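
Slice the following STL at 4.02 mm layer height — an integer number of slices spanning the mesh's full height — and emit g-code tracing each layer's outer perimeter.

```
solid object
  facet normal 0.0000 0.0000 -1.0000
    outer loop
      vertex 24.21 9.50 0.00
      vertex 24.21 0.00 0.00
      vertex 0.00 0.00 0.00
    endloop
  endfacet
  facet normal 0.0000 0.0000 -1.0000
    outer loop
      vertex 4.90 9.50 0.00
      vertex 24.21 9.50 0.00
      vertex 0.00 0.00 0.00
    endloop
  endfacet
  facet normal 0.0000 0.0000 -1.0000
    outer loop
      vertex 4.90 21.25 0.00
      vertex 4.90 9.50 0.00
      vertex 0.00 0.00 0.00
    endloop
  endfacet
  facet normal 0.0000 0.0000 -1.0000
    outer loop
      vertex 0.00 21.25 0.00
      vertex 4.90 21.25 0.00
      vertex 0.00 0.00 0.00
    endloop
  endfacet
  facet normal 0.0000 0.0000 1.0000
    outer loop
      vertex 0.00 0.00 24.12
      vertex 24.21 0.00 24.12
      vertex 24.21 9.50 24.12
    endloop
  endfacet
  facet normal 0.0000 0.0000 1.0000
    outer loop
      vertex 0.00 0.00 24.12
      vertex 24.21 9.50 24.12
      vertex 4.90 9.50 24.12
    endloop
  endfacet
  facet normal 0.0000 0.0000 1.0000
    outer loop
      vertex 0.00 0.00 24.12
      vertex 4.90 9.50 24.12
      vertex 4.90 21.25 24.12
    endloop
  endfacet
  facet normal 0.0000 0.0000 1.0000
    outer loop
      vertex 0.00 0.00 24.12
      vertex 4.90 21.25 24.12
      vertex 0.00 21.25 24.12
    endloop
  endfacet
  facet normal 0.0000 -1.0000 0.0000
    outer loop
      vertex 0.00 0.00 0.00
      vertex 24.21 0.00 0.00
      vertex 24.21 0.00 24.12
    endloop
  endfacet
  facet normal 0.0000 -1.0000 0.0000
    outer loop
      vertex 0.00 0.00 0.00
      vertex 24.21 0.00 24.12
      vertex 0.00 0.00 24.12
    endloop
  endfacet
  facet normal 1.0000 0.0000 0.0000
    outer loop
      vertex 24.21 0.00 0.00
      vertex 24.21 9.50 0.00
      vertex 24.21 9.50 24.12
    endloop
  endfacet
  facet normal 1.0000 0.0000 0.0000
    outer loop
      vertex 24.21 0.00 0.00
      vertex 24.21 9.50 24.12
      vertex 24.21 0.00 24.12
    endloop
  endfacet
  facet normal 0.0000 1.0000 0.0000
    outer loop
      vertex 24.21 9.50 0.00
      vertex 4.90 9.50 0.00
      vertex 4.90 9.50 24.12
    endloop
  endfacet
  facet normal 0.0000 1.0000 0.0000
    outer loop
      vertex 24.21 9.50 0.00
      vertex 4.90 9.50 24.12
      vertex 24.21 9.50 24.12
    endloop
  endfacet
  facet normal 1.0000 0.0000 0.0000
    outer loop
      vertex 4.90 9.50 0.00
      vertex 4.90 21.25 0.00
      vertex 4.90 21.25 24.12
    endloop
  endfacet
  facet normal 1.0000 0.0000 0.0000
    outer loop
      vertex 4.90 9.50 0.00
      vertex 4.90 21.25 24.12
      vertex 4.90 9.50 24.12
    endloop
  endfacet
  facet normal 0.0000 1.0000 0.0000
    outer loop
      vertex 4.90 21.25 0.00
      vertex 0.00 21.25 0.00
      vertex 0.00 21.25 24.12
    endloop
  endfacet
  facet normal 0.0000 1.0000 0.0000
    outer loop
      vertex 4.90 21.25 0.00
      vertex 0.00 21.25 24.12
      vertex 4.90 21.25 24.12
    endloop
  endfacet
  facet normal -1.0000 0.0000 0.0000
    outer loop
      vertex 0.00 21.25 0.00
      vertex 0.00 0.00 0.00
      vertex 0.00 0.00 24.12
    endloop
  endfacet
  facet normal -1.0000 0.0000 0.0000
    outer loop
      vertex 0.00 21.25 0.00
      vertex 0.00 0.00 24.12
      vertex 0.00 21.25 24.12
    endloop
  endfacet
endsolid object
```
; perimeter-only toolpath
G21 ; units = mm
G90 ; absolute positioning
G28 ; home
; layer 1
G0 Z4.02
G0 X0.00 Y0.00
G1 X24.21 Y0.00
G1 X24.21 Y9.50
G1 X4.90 Y9.50
G1 X4.90 Y21.25
G1 X0.00 Y21.25
G1 X0.00 Y0.00
; layer 2
G0 Z8.04
G0 X0.00 Y0.00
G1 X24.21 Y0.00
G1 X24.21 Y9.50
G1 X4.90 Y9.50
G1 X4.90 Y21.25
G1 X0.00 Y21.25
G1 X0.00 Y0.00
; layer 3
G0 Z12.06
G0 X0.00 Y0.00
G1 X24.21 Y0.00
G1 X24.21 Y9.50
G1 X4.90 Y9.50
G1 X4.90 Y21.25
G1 X0.00 Y21.25
G1 X0.00 Y0.00
; layer 4
G0 Z16.08
G0 X0.00 Y0.00
G1 X24.21 Y0.00
G1 X24.21 Y9.50
G1 X4.90 Y9.50
G1 X4.90 Y21.25
G1 X0.00 Y21.25
G1 X0.00 Y0.00
; layer 5
G0 Z20.10
G0 X0.00 Y0.00
G1 X24.21 Y0.00
G1 X24.21 Y9.50
G1 X4.90 Y9.50
G1 X4.90 Y21.25
G1 X0.00 Y21.25
G1 X0.00 Y0.00
; layer 6
G0 Z24.12
G0 X0.00 Y0.00
G1 X24.21 Y0.00
G1 X24.21 Y9.50
G1 X4.90 Y9.50
G1 X4.90 Y21.25
G1 X0.00 Y21.25
G1 X0.00 Y0.00
M2 ; end

The solid is an L-shaped prism: outer 24.2 × 21.2 mm, arm thicknesses ≈ 9.5 mm (horizontal) and 4.9 mm (vertical), extruded 24.1 mm in z. Slicing at Δz = 4.02 mm — 6 equal slices spanning the solid's height, so layer i sits at z = i·h/6 — gives 6 non-empty perimeters. Each is a 6-segment closed polygon; G0 lifts to the layer z and rapids to the start vertex, then G1 traces the edges.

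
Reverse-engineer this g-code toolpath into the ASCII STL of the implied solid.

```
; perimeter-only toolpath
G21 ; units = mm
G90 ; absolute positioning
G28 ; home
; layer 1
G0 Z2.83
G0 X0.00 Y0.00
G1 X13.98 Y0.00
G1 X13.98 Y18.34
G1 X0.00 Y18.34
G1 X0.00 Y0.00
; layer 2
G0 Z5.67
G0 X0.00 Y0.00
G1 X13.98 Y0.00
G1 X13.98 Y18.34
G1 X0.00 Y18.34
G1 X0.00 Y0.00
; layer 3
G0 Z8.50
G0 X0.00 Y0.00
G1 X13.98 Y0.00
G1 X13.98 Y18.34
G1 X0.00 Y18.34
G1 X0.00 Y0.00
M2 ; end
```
solid part
  facet normal 0.0000 0.0000 -1.0000
    outer loop
      vertex 13.98 18.34 0.00
      vertex 13.98 0.00 0.00
      vertex 0.00 0.00 0.00
    endloop
  endfacet
  facet normal 0.0000 0.0000 -1.0000
    outer loop
      vertex 0.00 18.34 0.00
      vertex 13.98 18.34 0.00
      vertex 0.00 0.00 0.00
    endloop
  endfacet
  facet normal 0.0000 0.0000 1.0000
    outer loop
      vertex 0.00 0.00 8.50
      vertex 13.98 0.00 8.50
      vertex 13.98 18.34 8.50
    endloop
  endfacet
  facet normal 0.0000 0.0000 1.0000
    outer loop
      vertex 0.00 0.00 8.50
      vertex 13.98 18.34 8.50
      vertex 0.00 18.34 8.50
    endloop
  endfacet
  facet normal 0.0000 -1.0000 0.0000
    outer loop
      vertex 0.00 0.00 0.00
      vertex 13.98 0.00 0.00
      vertex 13.98 0.00 8.50
    endloop
  endfacet
  facet normal 0.0000 -1.0000 0.0000
    outer loop
      vertex 0.00 0.00 0.00
      vertex 13.98 0.00 8.50
      vertex 0.00 0.00 8.50
    endloop
  endfacet
  facet normal 0.0000 1.0000 0.0000
    outer loop
      vertex 13.98 18.34 8.50
      vertex 13.98 18.34 0.00
      vertex 0.00 18.34 0.00
    endloop
  endfacet
  facet normal 0.0000 1.0000 0.0000
    outer loop
      vertex 0.00 18.34 8.50
      vertex 13.98 18.34 8.50
      vertex 0.00 18.34 0.00
    endloop
  endfacet
  facet normal -1.0000 0.0000 0.0000
    outer loop
      vertex 0.00 18.34 8.50
      vertex 0.00 18.34 0.00
      vertex 0.00 0.00 0.00
    endloop
  endfacet
  facet normal -1.0000 0.0000 0.0000
    outer loop
      vertex 0.00 0.00 8.50
      vertex 0.00 18.34 8.50
      vertex 0.00 0.00 0.00
    endloop
  endfacet
  facet normal 1.0000 0.0000 0.0000
    outer loop
      vertex 13.98 0.00 0.00
      vertex 13.98 18.34 0.00
      vertex 13.98 18.34 8.50
    endloop
  endfacet
  facet normal 1.0000 0.0000 0.0000
    outer loop
      vertex 13.98 0.00 0.00
      vertex 13.98 18.34 8.50
      vertex 13.98 0.00 8.50
    endloop
  endfacet
endsolid part

The G0 Z moves step by Δz≈2.83 mm. Every layer's G1 loop is the same polygon, so the solid is a straight extrusion of it from z=0 to z≈8.5. Closing with flat bottom and top caps and triangulating gives 12 facets — a rectangular box, roughly 14 × 18.3 mm footprint and 8.5 mm tall.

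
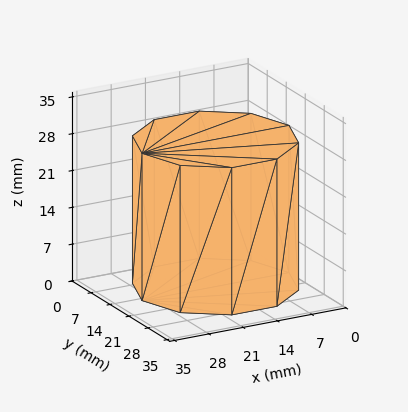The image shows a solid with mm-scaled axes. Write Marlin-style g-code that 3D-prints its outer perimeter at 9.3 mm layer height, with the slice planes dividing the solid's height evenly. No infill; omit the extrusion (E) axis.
Reading the render: the shape is a regular 10-sided prism (a cylinder approximated with 10 flat sides), circumscribed radius ≈ 15 mm, height ≈ 28 mm (dimensions read to the nearest mm from the axis ticks). For the g-code, the solid's height is divided into equal slices at the stated Δz and each level perimeter traced with G1 moves after a G0 lift.

; perimeter-only toolpath
G21 ; units = mm
G90 ; absolute positioning
G28 ; home
; layer 1
G0 Z9.3
G0 X30.0 Y15.0
G1 X27.1 Y23.8
G1 X19.6 Y29.3
G1 X10.4 Y29.3
G1 X2.9 Y23.8
G1 X0.0 Y15.0
G1 X2.9 Y6.2
G1 X10.4 Y0.7
G1 X19.6 Y0.7
G1 X27.1 Y6.2
G1 X30.0 Y15.0
; layer 2
G0 Z18.7
G0 X30.0 Y15.0
G1 X27.1 Y23.8
G1 X19.6 Y29.3
G1 X10.4 Y29.3
G1 X2.9 Y23.8
G1 X0.0 Y15.0
G1 X2.9 Y6.2
G1 X10.4 Y0.7
G1 X19.6 Y0.7
G1 X27.1 Y6.2
G1 X30.0 Y15.0
; layer 3
G0 Z28.0
G0 X30.0 Y15.0
G1 X27.1 Y23.8
G1 X19.6 Y29.3
G1 X10.4 Y29.3
G1 X2.9 Y23.8
G1 X0.0 Y15.0
G1 X2.9 Y6.2
G1 X10.4 Y0.7
G1 X19.6 Y0.7
G1 X27.1 Y6.2
G1 X30.0 Y15.0
M2 ; end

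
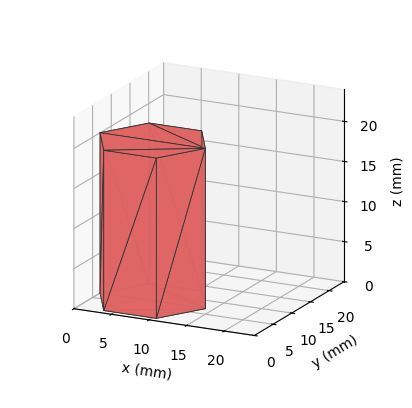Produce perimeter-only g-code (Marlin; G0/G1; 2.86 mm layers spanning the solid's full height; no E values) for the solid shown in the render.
Reading the render: the shape is a regular 6-sided prism (a cylinder approximated with 6 flat sides), circumscribed radius ≈ 7 mm, height ≈ 20 mm (dimensions read to the nearest mm from the axis ticks). For the g-code, the solid's height is divided into equal slices at the stated Δz and each level perimeter traced with G1 moves after a G0 lift.

; perimeter-only toolpath
G21 ; units = mm
G90 ; absolute positioning
G28 ; home
; layer 1
G0 Z2.86
G0 X14.00 Y7.00
G1 X10.50 Y13.06
G1 X3.50 Y13.06
G1 X0.00 Y7.00
G1 X3.50 Y0.94
G1 X10.50 Y0.94
G1 X14.00 Y7.00
; layer 2
G0 Z5.71
G0 X14.00 Y7.00
G1 X10.50 Y13.06
G1 X3.50 Y13.06
G1 X0.00 Y7.00
G1 X3.50 Y0.94
G1 X10.50 Y0.94
G1 X14.00 Y7.00
; layer 3
G0 Z8.57
G0 X14.00 Y7.00
G1 X10.50 Y13.06
G1 X3.50 Y13.06
G1 X0.00 Y7.00
G1 X3.50 Y0.94
G1 X10.50 Y0.94
G1 X14.00 Y7.00
; layer 4
G0 Z11.43
G0 X14.00 Y7.00
G1 X10.50 Y13.06
G1 X3.50 Y13.06
G1 X0.00 Y7.00
G1 X3.50 Y0.94
G1 X10.50 Y0.94
G1 X14.00 Y7.00
; layer 5
G0 Z14.29
G0 X14.00 Y7.00
G1 X10.50 Y13.06
G1 X3.50 Y13.06
G1 X0.00 Y7.00
G1 X3.50 Y0.94
G1 X10.50 Y0.94
G1 X14.00 Y7.00
; layer 6
G0 Z17.14
G0 X14.00 Y7.00
G1 X10.50 Y13.06
G1 X3.50 Y13.06
G1 X0.00 Y7.00
G1 X3.50 Y0.94
G1 X10.50 Y0.94
G1 X14.00 Y7.00
; layer 7
G0 Z20.00
G0 X14.00 Y7.00
G1 X10.50 Y13.06
G1 X3.50 Y13.06
G1 X0.00 Y7.00
G1 X3.50 Y0.94
G1 X10.50 Y0.94
G1 X14.00 Y7.00
M2 ; end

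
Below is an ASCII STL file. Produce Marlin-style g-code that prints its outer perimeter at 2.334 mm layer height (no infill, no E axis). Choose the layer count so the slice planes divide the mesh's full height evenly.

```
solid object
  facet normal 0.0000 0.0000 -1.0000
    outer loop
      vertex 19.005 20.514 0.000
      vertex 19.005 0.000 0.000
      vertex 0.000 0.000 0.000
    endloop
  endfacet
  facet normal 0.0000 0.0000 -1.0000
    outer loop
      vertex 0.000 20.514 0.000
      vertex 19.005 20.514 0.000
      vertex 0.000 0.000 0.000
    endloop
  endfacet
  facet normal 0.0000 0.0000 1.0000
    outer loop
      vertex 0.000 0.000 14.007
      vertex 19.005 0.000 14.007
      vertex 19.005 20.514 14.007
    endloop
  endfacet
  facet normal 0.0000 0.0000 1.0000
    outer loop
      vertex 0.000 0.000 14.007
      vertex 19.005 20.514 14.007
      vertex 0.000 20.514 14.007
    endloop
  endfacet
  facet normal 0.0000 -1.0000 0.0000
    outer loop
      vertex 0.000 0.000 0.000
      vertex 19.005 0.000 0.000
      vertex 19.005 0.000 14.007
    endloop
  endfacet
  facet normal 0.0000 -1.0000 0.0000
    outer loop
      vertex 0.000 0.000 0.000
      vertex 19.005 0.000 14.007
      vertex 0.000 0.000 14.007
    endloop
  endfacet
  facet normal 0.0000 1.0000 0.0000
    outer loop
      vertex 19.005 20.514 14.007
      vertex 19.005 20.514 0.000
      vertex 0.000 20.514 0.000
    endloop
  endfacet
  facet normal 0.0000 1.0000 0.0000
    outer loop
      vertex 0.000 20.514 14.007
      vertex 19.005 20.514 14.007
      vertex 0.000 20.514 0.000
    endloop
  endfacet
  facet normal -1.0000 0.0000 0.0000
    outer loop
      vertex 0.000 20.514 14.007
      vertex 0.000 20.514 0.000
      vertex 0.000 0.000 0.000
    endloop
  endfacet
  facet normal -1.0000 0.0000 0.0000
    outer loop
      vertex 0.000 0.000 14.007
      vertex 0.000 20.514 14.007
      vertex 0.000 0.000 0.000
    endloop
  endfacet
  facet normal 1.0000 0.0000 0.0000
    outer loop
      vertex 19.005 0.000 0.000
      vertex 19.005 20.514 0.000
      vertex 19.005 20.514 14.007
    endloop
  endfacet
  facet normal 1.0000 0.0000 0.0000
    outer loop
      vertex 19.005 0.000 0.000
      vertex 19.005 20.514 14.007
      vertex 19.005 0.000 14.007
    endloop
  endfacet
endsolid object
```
; perimeter-only toolpath
G21 ; units = mm
G90 ; absolute positioning
G28 ; home
; layer 1
G0 Z2.334
G0 X0.000 Y0.000
G1 X19.005 Y0.000
G1 X19.005 Y20.514
G1 X0.000 Y20.514
G1 X0.000 Y0.000
; layer 2
G0 Z4.669
G0 X0.000 Y0.000
G1 X19.005 Y0.000
G1 X19.005 Y20.514
G1 X0.000 Y20.514
G1 X0.000 Y0.000
; layer 3
G0 Z7.003
G0 X0.000 Y0.000
G1 X19.005 Y0.000
G1 X19.005 Y20.514
G1 X0.000 Y20.514
G1 X0.000 Y0.000
; layer 4
G0 Z9.338
G0 X0.000 Y0.000
G1 X19.005 Y0.000
G1 X19.005 Y20.514
G1 X0.000 Y20.514
G1 X0.000 Y0.000
; layer 5
G0 Z11.672
G0 X0.000 Y0.000
G1 X19.005 Y0.000
G1 X19.005 Y20.514
G1 X0.000 Y20.514
G1 X0.000 Y0.000
; layer 6
G0 Z14.007
G0 X0.000 Y0.000
G1 X19.005 Y0.000
G1 X19.005 Y20.514
G1 X0.000 Y20.514
G1 X0.000 Y0.000
M2 ; end

The solid is a rectangular box, roughly 19 × 20.5 mm footprint and 14 mm tall. Slicing at Δz = 2.334 mm — 6 equal slices spanning the solid's height, so layer i sits at z = i·h/6 — gives 6 non-empty perimeters. Each is a 4-segment closed polygon; G0 lifts to the layer z and rapids to the start vertex, then G1 traces the edges.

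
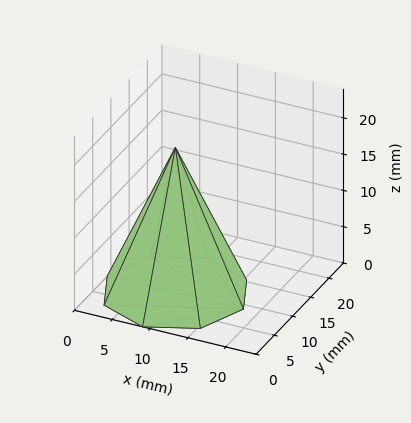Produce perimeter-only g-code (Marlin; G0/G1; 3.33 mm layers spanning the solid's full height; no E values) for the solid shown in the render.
Reading the render: the shape is a regular 8-sided pyramid, base circumscribed radius ≈ 9 mm, apex at z ≈ 20 mm (dimensions read to the nearest mm from the axis ticks). For the g-code, the solid's height is divided into equal slices at the stated Δz and each level perimeter traced with G1 moves after a G0 lift.

; perimeter-only toolpath
G21 ; units = mm
G90 ; absolute positioning
G28 ; home
; layer 1
G0 Z3.33
G0 X16.50 Y9.00
G1 X14.30 Y14.30
G1 X9.00 Y16.50
G1 X3.70 Y14.30
G1 X1.50 Y9.00
G1 X3.70 Y3.70
G1 X9.00 Y1.50
G1 X14.30 Y3.70
G1 X16.50 Y9.00
; layer 2
G0 Z6.67
G0 X15.00 Y9.00
G1 X13.24 Y13.24
G1 X9.00 Y15.00
G1 X4.76 Y13.24
G1 X3.00 Y9.00
G1 X4.76 Y4.76
G1 X9.00 Y3.00
G1 X13.24 Y4.76
G1 X15.00 Y9.00
; layer 3
G0 Z10.00
G0 X13.50 Y9.00
G1 X12.18 Y12.18
G1 X9.00 Y13.50
G1 X5.82 Y12.18
G1 X4.50 Y9.00
G1 X5.82 Y5.82
G1 X9.00 Y4.50
G1 X12.18 Y5.82
G1 X13.50 Y9.00
; layer 4
G0 Z13.33
G0 X12.00 Y9.00
G1 X11.12 Y11.12
G1 X9.00 Y12.00
G1 X6.88 Y11.12
G1 X6.00 Y9.00
G1 X6.88 Y6.88
G1 X9.00 Y6.00
G1 X11.12 Y6.88
G1 X12.00 Y9.00
; layer 5
G0 Z16.67
G0 X10.50 Y9.00
G1 X10.06 Y10.06
G1 X9.00 Y10.50
G1 X7.94 Y10.06
G1 X7.50 Y9.00
G1 X7.94 Y7.94
G1 X9.00 Y7.50
G1 X10.06 Y7.94
G1 X10.50 Y9.00
M2 ; end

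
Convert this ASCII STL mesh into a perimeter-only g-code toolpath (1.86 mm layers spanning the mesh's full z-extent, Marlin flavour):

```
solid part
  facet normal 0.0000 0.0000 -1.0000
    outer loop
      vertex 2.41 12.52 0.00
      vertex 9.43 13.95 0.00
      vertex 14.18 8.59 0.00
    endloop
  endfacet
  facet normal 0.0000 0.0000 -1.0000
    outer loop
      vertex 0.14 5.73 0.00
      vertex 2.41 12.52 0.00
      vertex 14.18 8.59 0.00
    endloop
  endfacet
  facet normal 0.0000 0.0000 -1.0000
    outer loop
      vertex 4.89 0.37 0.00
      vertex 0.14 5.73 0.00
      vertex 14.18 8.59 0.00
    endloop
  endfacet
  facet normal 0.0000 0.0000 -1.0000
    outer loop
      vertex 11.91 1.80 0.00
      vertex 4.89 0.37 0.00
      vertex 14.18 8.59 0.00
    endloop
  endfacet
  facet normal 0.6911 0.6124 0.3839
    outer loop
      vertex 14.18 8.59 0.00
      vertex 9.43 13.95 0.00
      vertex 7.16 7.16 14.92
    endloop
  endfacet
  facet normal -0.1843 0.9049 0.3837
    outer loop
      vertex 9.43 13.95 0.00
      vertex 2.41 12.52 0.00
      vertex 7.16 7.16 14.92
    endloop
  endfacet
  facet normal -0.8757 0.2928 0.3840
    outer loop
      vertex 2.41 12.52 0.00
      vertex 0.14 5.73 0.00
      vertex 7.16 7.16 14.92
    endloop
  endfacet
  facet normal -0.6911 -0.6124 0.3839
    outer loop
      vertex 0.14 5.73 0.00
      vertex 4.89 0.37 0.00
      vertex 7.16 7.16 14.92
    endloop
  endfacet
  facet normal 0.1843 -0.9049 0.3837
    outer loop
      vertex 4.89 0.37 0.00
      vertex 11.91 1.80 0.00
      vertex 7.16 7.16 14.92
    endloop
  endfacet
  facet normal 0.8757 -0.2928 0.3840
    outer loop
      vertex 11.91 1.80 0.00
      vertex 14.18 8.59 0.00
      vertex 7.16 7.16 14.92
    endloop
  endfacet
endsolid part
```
; perimeter-only toolpath
G21 ; units = mm
G90 ; absolute positioning
G28 ; home
; layer 1
G0 Z1.86
G0 X13.30 Y8.41
G1 X9.15 Y13.10
G1 X3.00 Y11.85
G1 X1.02 Y5.91
G1 X5.17 Y1.22
G1 X11.32 Y2.47
G1 X13.30 Y8.41
; layer 2
G0 Z3.73
G0 X12.43 Y8.23
G1 X8.86 Y12.25
G1 X3.60 Y11.18
G1 X1.90 Y6.09
G1 X5.46 Y2.07
G1 X10.72 Y3.14
G1 X12.43 Y8.23
; layer 3
G0 Z5.59
G0 X11.55 Y8.05
G1 X8.58 Y11.40
G1 X4.19 Y10.51
G1 X2.77 Y6.27
G1 X5.74 Y2.92
G1 X10.13 Y3.81
G1 X11.55 Y8.05
; layer 4
G0 Z7.46
G0 X10.67 Y7.88
G1 X8.29 Y10.55
G1 X4.79 Y9.84
G1 X3.65 Y6.45
G1 X6.03 Y3.77
G1 X9.54 Y4.48
G1 X10.67 Y7.88
; layer 5
G0 Z9.32
G0 X9.79 Y7.70
G1 X8.01 Y9.71
G1 X5.38 Y9.17
G1 X4.53 Y6.62
G1 X6.31 Y4.61
G1 X8.94 Y5.15
G1 X9.79 Y7.70
; layer 6
G0 Z11.19
G0 X8.91 Y7.52
G1 X7.73 Y8.86
G1 X5.97 Y8.50
G1 X5.41 Y6.80
G1 X6.59 Y5.46
G1 X8.35 Y5.82
G1 X8.91 Y7.52
; layer 7
G0 Z13.05
G0 X8.04 Y7.34
G1 X7.44 Y8.01
G1 X6.57 Y7.83
G1 X6.28 Y6.98
G1 X6.88 Y6.31
G1 X7.75 Y6.49
G1 X8.04 Y7.34
M2 ; end

The solid is a regular 6-sided pyramid, base circumscribed radius ≈ 7.16 mm, apex at z ≈ 14.9 mm. Slicing at Δz = 1.86 mm — 8 equal slices spanning the solid's height, so layer i sits at z = i·h/8 — gives 7 non-empty perimeters. Each is a 6-segment closed polygon; G0 lifts to the layer z and rapids to the start vertex, then G1 traces the edges. The cross-section shrinks linearly with z (the slice at the apex is degenerate and omitted).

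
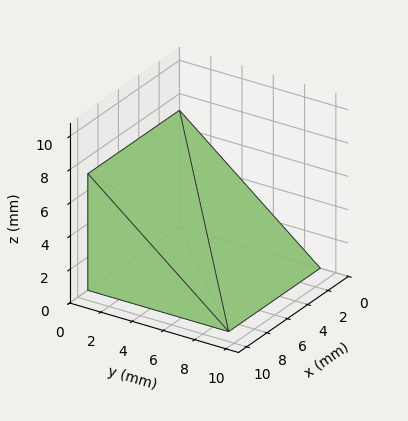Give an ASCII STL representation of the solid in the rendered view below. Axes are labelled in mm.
Reading the render: the shape is a wedge (ramp): 9 × 9 mm base, rising to 7 mm along the y=0 edge and sloping linearly to z=0 at y=9 (dimensions read to the nearest mm from the axis ticks). For the STL, each face is triangulated and given an outward normal.

solid part
  facet normal 0.0000 0.0000 -1.0000
    outer loop
      vertex 9.000 9.000 0.000
      vertex 9.000 0.000 0.000
      vertex 0.000 0.000 0.000
    endloop
  endfacet
  facet normal 0.0000 0.0000 -1.0000
    outer loop
      vertex 0.000 9.000 0.000
      vertex 9.000 9.000 0.000
      vertex 0.000 0.000 0.000
    endloop
  endfacet
  facet normal 0.0000 -1.0000 0.0000
    outer loop
      vertex 0.000 0.000 0.000
      vertex 9.000 0.000 0.000
      vertex 9.000 0.000 7.000
    endloop
  endfacet
  facet normal 0.0000 -1.0000 0.0000
    outer loop
      vertex 0.000 0.000 0.000
      vertex 9.000 0.000 7.000
      vertex 0.000 0.000 7.000
    endloop
  endfacet
  facet normal 0.0000 0.6139 0.7894
    outer loop
      vertex 0.000 0.000 7.000
      vertex 9.000 0.000 7.000
      vertex 9.000 9.000 0.000
    endloop
  endfacet
  facet normal 0.0000 0.6139 0.7894
    outer loop
      vertex 0.000 0.000 7.000
      vertex 9.000 9.000 0.000
      vertex 0.000 9.000 0.000
    endloop
  endfacet
  facet normal -1.0000 0.0000 0.0000
    outer loop
      vertex 0.000 0.000 7.000
      vertex 0.000 9.000 0.000
      vertex 0.000 0.000 0.000
    endloop
  endfacet
  facet normal 1.0000 0.0000 0.0000
    outer loop
      vertex 9.000 0.000 0.000
      vertex 9.000 9.000 0.000
      vertex 9.000 0.000 7.000
    endloop
  endfacet
endsolid part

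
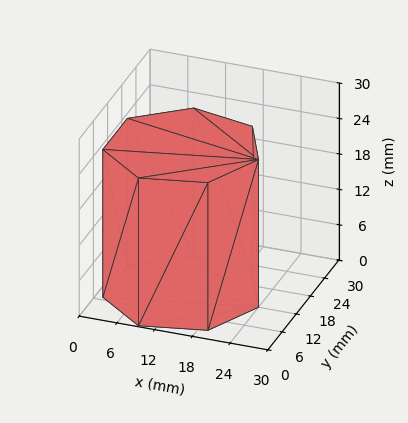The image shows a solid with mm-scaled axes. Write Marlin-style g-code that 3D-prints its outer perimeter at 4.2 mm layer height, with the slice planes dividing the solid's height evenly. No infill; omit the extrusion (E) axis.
Reading the render: the shape is a regular 7-sided prism (a cylinder approximated with 7 flat sides), circumscribed radius ≈ 12 mm, height ≈ 25 mm (dimensions read to the nearest mm from the axis ticks). For the g-code, the solid's height is divided into equal slices at the stated Δz and each level perimeter traced with G1 moves after a G0 lift.

; perimeter-only toolpath
G21 ; units = mm
G90 ; absolute positioning
G28 ; home
; layer 1
G0 Z4.2
G0 X24.0 Y12.0
G1 X19.5 Y21.4
G1 X9.3 Y23.7
G1 X1.2 Y17.2
G1 X1.2 Y6.8
G1 X9.3 Y0.3
G1 X19.5 Y2.6
G1 X24.0 Y12.0
; layer 2
G0 Z8.3
G0 X24.0 Y12.0
G1 X19.5 Y21.4
G1 X9.3 Y23.7
G1 X1.2 Y17.2
G1 X1.2 Y6.8
G1 X9.3 Y0.3
G1 X19.5 Y2.6
G1 X24.0 Y12.0
; layer 3
G0 Z12.5
G0 X24.0 Y12.0
G1 X19.5 Y21.4
G1 X9.3 Y23.7
G1 X1.2 Y17.2
G1 X1.2 Y6.8
G1 X9.3 Y0.3
G1 X19.5 Y2.6
G1 X24.0 Y12.0
; layer 4
G0 Z16.7
G0 X24.0 Y12.0
G1 X19.5 Y21.4
G1 X9.3 Y23.7
G1 X1.2 Y17.2
G1 X1.2 Y6.8
G1 X9.3 Y0.3
G1 X19.5 Y2.6
G1 X24.0 Y12.0
; layer 5
G0 Z20.8
G0 X24.0 Y12.0
G1 X19.5 Y21.4
G1 X9.3 Y23.7
G1 X1.2 Y17.2
G1 X1.2 Y6.8
G1 X9.3 Y0.3
G1 X19.5 Y2.6
G1 X24.0 Y12.0
; layer 6
G0 Z25.0
G0 X24.0 Y12.0
G1 X19.5 Y21.4
G1 X9.3 Y23.7
G1 X1.2 Y17.2
G1 X1.2 Y6.8
G1 X9.3 Y0.3
G1 X19.5 Y2.6
G1 X24.0 Y12.0
M2 ; end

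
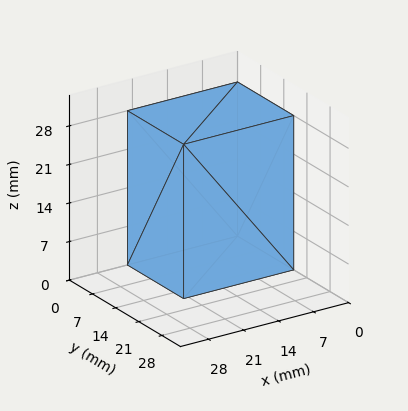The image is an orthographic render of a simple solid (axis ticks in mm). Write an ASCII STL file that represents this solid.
Reading the render: the shape is a rectangular box, roughly 22 × 17 mm footprint and 28 mm tall (dimensions read to the nearest mm from the axis ticks). For the STL, each face is triangulated and given an outward normal.

solid part
  facet normal 0.0000 0.0000 -1.0000
    outer loop
      vertex 22.00 17.00 0.00
      vertex 22.00 0.00 0.00
      vertex 0.00 0.00 0.00
    endloop
  endfacet
  facet normal 0.0000 0.0000 -1.0000
    outer loop
      vertex 0.00 17.00 0.00
      vertex 22.00 17.00 0.00
      vertex 0.00 0.00 0.00
    endloop
  endfacet
  facet normal 0.0000 0.0000 1.0000
    outer loop
      vertex 0.00 0.00 28.00
      vertex 22.00 0.00 28.00
      vertex 22.00 17.00 28.00
    endloop
  endfacet
  facet normal 0.0000 0.0000 1.0000
    outer loop
      vertex 0.00 0.00 28.00
      vertex 22.00 17.00 28.00
      vertex 0.00 17.00 28.00
    endloop
  endfacet
  facet normal 0.0000 -1.0000 0.0000
    outer loop
      vertex 0.00 0.00 0.00
      vertex 22.00 0.00 0.00
      vertex 22.00 0.00 28.00
    endloop
  endfacet
  facet normal 0.0000 -1.0000 0.0000
    outer loop
      vertex 0.00 0.00 0.00
      vertex 22.00 0.00 28.00
      vertex 0.00 0.00 28.00
    endloop
  endfacet
  facet normal 0.0000 1.0000 0.0000
    outer loop
      vertex 22.00 17.00 28.00
      vertex 22.00 17.00 0.00
      vertex 0.00 17.00 0.00
    endloop
  endfacet
  facet normal 0.0000 1.0000 0.0000
    outer loop
      vertex 0.00 17.00 28.00
      vertex 22.00 17.00 28.00
      vertex 0.00 17.00 0.00
    endloop
  endfacet
  facet normal -1.0000 0.0000 0.0000
    outer loop
      vertex 0.00 17.00 28.00
      vertex 0.00 17.00 0.00
      vertex 0.00 0.00 0.00
    endloop
  endfacet
  facet normal -1.0000 0.0000 0.0000
    outer loop
      vertex 0.00 0.00 28.00
      vertex 0.00 17.00 28.00
      vertex 0.00 0.00 0.00
    endloop
  endfacet
  facet normal 1.0000 0.0000 0.0000
    outer loop
      vertex 22.00 0.00 0.00
      vertex 22.00 17.00 0.00
      vertex 22.00 17.00 28.00
    endloop
  endfacet
  facet normal 1.0000 0.0000 0.0000
    outer loop
      vertex 22.00 0.00 0.00
      vertex 22.00 17.00 28.00
      vertex 22.00 0.00 28.00
    endloop
  endfacet
endsolid part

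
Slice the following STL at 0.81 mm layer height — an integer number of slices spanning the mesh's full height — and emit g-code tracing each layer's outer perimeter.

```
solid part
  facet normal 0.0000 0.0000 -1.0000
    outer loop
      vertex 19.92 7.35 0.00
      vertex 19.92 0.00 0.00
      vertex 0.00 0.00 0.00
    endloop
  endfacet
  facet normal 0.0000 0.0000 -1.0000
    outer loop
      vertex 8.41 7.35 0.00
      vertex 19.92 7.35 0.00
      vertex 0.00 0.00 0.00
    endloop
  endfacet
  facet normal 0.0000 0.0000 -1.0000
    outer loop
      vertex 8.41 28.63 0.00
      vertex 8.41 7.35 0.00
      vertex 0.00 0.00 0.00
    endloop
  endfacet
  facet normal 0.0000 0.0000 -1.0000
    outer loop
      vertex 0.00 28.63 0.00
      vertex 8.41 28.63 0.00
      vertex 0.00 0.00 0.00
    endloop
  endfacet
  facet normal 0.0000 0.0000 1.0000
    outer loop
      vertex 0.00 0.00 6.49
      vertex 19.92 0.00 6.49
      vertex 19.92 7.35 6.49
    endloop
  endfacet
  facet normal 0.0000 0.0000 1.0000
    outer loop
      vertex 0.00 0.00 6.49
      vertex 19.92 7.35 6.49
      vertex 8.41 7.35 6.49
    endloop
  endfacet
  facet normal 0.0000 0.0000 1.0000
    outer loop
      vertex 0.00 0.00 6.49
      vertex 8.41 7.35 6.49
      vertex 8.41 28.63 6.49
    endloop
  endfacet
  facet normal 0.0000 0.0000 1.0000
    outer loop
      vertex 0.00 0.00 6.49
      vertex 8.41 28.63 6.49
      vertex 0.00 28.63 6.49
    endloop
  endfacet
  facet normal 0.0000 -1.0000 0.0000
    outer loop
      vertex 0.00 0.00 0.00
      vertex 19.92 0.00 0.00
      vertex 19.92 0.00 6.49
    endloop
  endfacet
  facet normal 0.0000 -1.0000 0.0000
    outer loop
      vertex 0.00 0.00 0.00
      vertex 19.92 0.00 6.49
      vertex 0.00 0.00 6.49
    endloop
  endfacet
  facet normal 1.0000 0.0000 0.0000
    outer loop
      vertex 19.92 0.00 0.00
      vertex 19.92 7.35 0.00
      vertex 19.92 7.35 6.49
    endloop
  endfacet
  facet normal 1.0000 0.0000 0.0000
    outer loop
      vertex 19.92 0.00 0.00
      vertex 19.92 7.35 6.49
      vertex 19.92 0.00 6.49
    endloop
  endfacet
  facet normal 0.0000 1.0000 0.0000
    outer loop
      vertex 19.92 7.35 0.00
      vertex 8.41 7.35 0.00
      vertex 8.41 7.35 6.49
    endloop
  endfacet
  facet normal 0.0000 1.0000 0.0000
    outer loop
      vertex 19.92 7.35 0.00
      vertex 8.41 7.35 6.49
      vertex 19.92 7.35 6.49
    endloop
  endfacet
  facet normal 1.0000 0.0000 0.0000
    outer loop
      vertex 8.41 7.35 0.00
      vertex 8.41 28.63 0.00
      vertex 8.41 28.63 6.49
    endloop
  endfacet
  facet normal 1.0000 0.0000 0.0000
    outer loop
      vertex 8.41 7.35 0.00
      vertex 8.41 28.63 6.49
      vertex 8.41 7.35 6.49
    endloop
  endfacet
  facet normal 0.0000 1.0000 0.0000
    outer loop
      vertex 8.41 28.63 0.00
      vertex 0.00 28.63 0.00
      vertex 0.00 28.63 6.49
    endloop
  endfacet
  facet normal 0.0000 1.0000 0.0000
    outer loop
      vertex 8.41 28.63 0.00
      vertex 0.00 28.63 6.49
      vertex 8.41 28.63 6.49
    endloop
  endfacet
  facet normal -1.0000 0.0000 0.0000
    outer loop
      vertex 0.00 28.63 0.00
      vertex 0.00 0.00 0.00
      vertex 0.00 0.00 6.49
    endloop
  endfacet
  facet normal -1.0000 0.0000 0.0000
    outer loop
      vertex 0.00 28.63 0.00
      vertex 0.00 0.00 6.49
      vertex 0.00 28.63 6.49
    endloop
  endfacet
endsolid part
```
; perimeter-only toolpath
G21 ; units = mm
G90 ; absolute positioning
G28 ; home
; layer 1
G0 Z0.81
G0 X0.00 Y0.00
G1 X19.92 Y0.00
G1 X19.92 Y7.35
G1 X8.41 Y7.35
G1 X8.41 Y28.63
G1 X0.00 Y28.63
G1 X0.00 Y0.00
; layer 2
G0 Z1.62
G0 X0.00 Y0.00
G1 X19.92 Y0.00
G1 X19.92 Y7.35
G1 X8.41 Y7.35
G1 X8.41 Y28.63
G1 X0.00 Y28.63
G1 X0.00 Y0.00
; layer 3
G0 Z2.43
G0 X0.00 Y0.00
G1 X19.92 Y0.00
G1 X19.92 Y7.35
G1 X8.41 Y7.35
G1 X8.41 Y28.63
G1 X0.00 Y28.63
G1 X0.00 Y0.00
; layer 4
G0 Z3.25
G0 X0.00 Y0.00
G1 X19.92 Y0.00
G1 X19.92 Y7.35
G1 X8.41 Y7.35
G1 X8.41 Y28.63
G1 X0.00 Y28.63
G1 X0.00 Y0.00
; layer 5
G0 Z4.06
G0 X0.00 Y0.00
G1 X19.92 Y0.00
G1 X19.92 Y7.35
G1 X8.41 Y7.35
G1 X8.41 Y28.63
G1 X0.00 Y28.63
G1 X0.00 Y0.00
; layer 6
G0 Z4.87
G0 X0.00 Y0.00
G1 X19.92 Y0.00
G1 X19.92 Y7.35
G1 X8.41 Y7.35
G1 X8.41 Y28.63
G1 X0.00 Y28.63
G1 X0.00 Y0.00
; layer 7
G0 Z5.68
G0 X0.00 Y0.00
G1 X19.92 Y0.00
G1 X19.92 Y7.35
G1 X8.41 Y7.35
G1 X8.41 Y28.63
G1 X0.00 Y28.63
G1 X0.00 Y0.00
; layer 8
G0 Z6.49
G0 X0.00 Y0.00
G1 X19.92 Y0.00
G1 X19.92 Y7.35
G1 X8.41 Y7.35
G1 X8.41 Y28.63
G1 X0.00 Y28.63
G1 X0.00 Y0.00
M2 ; end

The solid is an L-shaped prism: outer 19.9 × 28.6 mm, arm thicknesses ≈ 7.35 mm (horizontal) and 8.41 mm (vertical), extruded 6.49 mm in z. Slicing at Δz = 0.81 mm — 8 equal slices spanning the solid's height, so layer i sits at z = i·h/8 — gives 8 non-empty perimeters. Each is a 6-segment closed polygon; G0 lifts to the layer z and rapids to the start vertex, then G1 traces the edges.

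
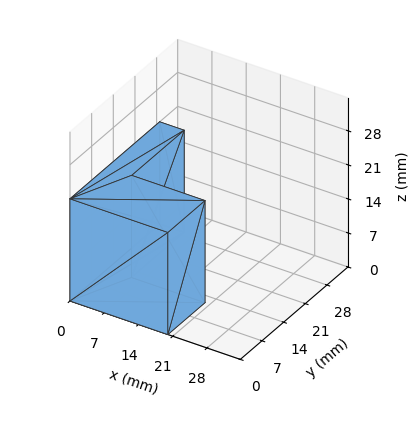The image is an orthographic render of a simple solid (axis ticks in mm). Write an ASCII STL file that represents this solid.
Reading the render: the shape is an L-shaped prism: outer 20 × 29 mm, arm thicknesses ≈ 12 mm (horizontal) and 5 mm (vertical), extruded 21 mm in z (dimensions read to the nearest mm from the axis ticks). For the STL, each face is triangulated and given an outward normal.

solid part
  facet normal 0.0000 0.0000 -1.0000
    outer loop
      vertex 20.000 12.000 0.000
      vertex 20.000 0.000 0.000
      vertex 0.000 0.000 0.000
    endloop
  endfacet
  facet normal 0.0000 0.0000 -1.0000
    outer loop
      vertex 5.000 12.000 0.000
      vertex 20.000 12.000 0.000
      vertex 0.000 0.000 0.000
    endloop
  endfacet
  facet normal 0.0000 0.0000 -1.0000
    outer loop
      vertex 5.000 29.000 0.000
      vertex 5.000 12.000 0.000
      vertex 0.000 0.000 0.000
    endloop
  endfacet
  facet normal 0.0000 0.0000 -1.0000
    outer loop
      vertex 0.000 29.000 0.000
      vertex 5.000 29.000 0.000
      vertex 0.000 0.000 0.000
    endloop
  endfacet
  facet normal 0.0000 0.0000 1.0000
    outer loop
      vertex 0.000 0.000 21.000
      vertex 20.000 0.000 21.000
      vertex 20.000 12.000 21.000
    endloop
  endfacet
  facet normal 0.0000 0.0000 1.0000
    outer loop
      vertex 0.000 0.000 21.000
      vertex 20.000 12.000 21.000
      vertex 5.000 12.000 21.000
    endloop
  endfacet
  facet normal 0.0000 0.0000 1.0000
    outer loop
      vertex 0.000 0.000 21.000
      vertex 5.000 12.000 21.000
      vertex 5.000 29.000 21.000
    endloop
  endfacet
  facet normal 0.0000 0.0000 1.0000
    outer loop
      vertex 0.000 0.000 21.000
      vertex 5.000 29.000 21.000
      vertex 0.000 29.000 21.000
    endloop
  endfacet
  facet normal 0.0000 -1.0000 0.0000
    outer loop
      vertex 0.000 0.000 0.000
      vertex 20.000 0.000 0.000
      vertex 20.000 0.000 21.000
    endloop
  endfacet
  facet normal 0.0000 -1.0000 0.0000
    outer loop
      vertex 0.000 0.000 0.000
      vertex 20.000 0.000 21.000
      vertex 0.000 0.000 21.000
    endloop
  endfacet
  facet normal 1.0000 0.0000 0.0000
    outer loop
      vertex 20.000 0.000 0.000
      vertex 20.000 12.000 0.000
      vertex 20.000 12.000 21.000
    endloop
  endfacet
  facet normal 1.0000 0.0000 0.0000
    outer loop
      vertex 20.000 0.000 0.000
      vertex 20.000 12.000 21.000
      vertex 20.000 0.000 21.000
    endloop
  endfacet
  facet normal 0.0000 1.0000 0.0000
    outer loop
      vertex 20.000 12.000 0.000
      vertex 5.000 12.000 0.000
      vertex 5.000 12.000 21.000
    endloop
  endfacet
  facet normal 0.0000 1.0000 0.0000
    outer loop
      vertex 20.000 12.000 0.000
      vertex 5.000 12.000 21.000
      vertex 20.000 12.000 21.000
    endloop
  endfacet
  facet normal 1.0000 0.0000 0.0000
    outer loop
      vertex 5.000 12.000 0.000
      vertex 5.000 29.000 0.000
      vertex 5.000 29.000 21.000
    endloop
  endfacet
  facet normal 1.0000 0.0000 0.0000
    outer loop
      vertex 5.000 12.000 0.000
      vertex 5.000 29.000 21.000
      vertex 5.000 12.000 21.000
    endloop
  endfacet
  facet normal 0.0000 1.0000 0.0000
    outer loop
      vertex 5.000 29.000 0.000
      vertex 0.000 29.000 0.000
      vertex 0.000 29.000 21.000
    endloop
  endfacet
  facet normal 0.0000 1.0000 0.0000
    outer loop
      vertex 5.000 29.000 0.000
      vertex 0.000 29.000 21.000
      vertex 5.000 29.000 21.000
    endloop
  endfacet
  facet normal -1.0000 0.0000 0.0000
    outer loop
      vertex 0.000 29.000 0.000
      vertex 0.000 0.000 0.000
      vertex 0.000 0.000 21.000
    endloop
  endfacet
  facet normal -1.0000 0.0000 0.0000
    outer loop
      vertex 0.000 29.000 0.000
      vertex 0.000 0.000 21.000
      vertex 0.000 29.000 21.000
    endloop
  endfacet
endsolid part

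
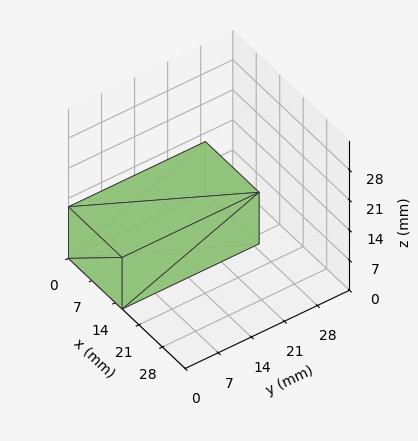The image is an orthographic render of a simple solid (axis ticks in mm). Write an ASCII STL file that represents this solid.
Reading the render: the shape is a rectangular box, roughly 16 × 29 mm footprint and 12 mm tall (dimensions read to the nearest mm from the axis ticks). For the STL, each face is triangulated and given an outward normal.

solid part
  facet normal 0.0000 0.0000 -1.0000
    outer loop
      vertex 16.000 29.000 0.000
      vertex 16.000 0.000 0.000
      vertex 0.000 0.000 0.000
    endloop
  endfacet
  facet normal 0.0000 0.0000 -1.0000
    outer loop
      vertex 0.000 29.000 0.000
      vertex 16.000 29.000 0.000
      vertex 0.000 0.000 0.000
    endloop
  endfacet
  facet normal 0.0000 0.0000 1.0000
    outer loop
      vertex 0.000 0.000 12.000
      vertex 16.000 0.000 12.000
      vertex 16.000 29.000 12.000
    endloop
  endfacet
  facet normal 0.0000 0.0000 1.0000
    outer loop
      vertex 0.000 0.000 12.000
      vertex 16.000 29.000 12.000
      vertex 0.000 29.000 12.000
    endloop
  endfacet
  facet normal 0.0000 -1.0000 0.0000
    outer loop
      vertex 0.000 0.000 0.000
      vertex 16.000 0.000 0.000
      vertex 16.000 0.000 12.000
    endloop
  endfacet
  facet normal 0.0000 -1.0000 0.0000
    outer loop
      vertex 0.000 0.000 0.000
      vertex 16.000 0.000 12.000
      vertex 0.000 0.000 12.000
    endloop
  endfacet
  facet normal 0.0000 1.0000 0.0000
    outer loop
      vertex 16.000 29.000 12.000
      vertex 16.000 29.000 0.000
      vertex 0.000 29.000 0.000
    endloop
  endfacet
  facet normal 0.0000 1.0000 0.0000
    outer loop
      vertex 0.000 29.000 12.000
      vertex 16.000 29.000 12.000
      vertex 0.000 29.000 0.000
    endloop
  endfacet
  facet normal -1.0000 0.0000 0.0000
    outer loop
      vertex 0.000 29.000 12.000
      vertex 0.000 29.000 0.000
      vertex 0.000 0.000 0.000
    endloop
  endfacet
  facet normal -1.0000 0.0000 0.0000
    outer loop
      vertex 0.000 0.000 12.000
      vertex 0.000 29.000 12.000
      vertex 0.000 0.000 0.000
    endloop
  endfacet
  facet normal 1.0000 0.0000 0.0000
    outer loop
      vertex 16.000 0.000 0.000
      vertex 16.000 29.000 0.000
      vertex 16.000 29.000 12.000
    endloop
  endfacet
  facet normal 1.0000 0.0000 0.0000
    outer loop
      vertex 16.000 0.000 0.000
      vertex 16.000 29.000 12.000
      vertex 16.000 0.000 12.000
    endloop
  endfacet
endsolid part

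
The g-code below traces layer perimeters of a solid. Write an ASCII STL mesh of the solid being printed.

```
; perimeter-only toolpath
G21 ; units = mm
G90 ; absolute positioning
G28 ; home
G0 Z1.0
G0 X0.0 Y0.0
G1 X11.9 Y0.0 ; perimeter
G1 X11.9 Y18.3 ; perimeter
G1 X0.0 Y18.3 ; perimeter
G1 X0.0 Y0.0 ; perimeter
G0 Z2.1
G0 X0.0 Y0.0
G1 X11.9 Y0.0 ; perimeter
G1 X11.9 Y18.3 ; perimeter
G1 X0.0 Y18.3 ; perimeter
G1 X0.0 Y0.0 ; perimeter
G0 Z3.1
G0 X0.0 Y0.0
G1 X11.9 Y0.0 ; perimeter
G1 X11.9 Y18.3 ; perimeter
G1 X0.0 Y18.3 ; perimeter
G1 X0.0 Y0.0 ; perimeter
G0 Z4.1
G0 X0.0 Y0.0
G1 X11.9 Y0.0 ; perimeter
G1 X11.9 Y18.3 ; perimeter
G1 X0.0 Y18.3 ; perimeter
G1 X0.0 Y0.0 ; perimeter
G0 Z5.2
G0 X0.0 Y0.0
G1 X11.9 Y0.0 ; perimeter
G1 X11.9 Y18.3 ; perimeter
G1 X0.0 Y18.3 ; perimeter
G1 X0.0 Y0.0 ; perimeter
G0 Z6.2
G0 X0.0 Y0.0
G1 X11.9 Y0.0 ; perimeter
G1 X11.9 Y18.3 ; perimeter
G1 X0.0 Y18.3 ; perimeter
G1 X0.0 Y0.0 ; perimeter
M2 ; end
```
solid part
  facet normal 0.0000 0.0000 -1.0000
    outer loop
      vertex 11.9 18.3 0.0
      vertex 11.9 0.0 0.0
      vertex 0.0 0.0 0.0
    endloop
  endfacet
  facet normal 0.0000 0.0000 -1.0000
    outer loop
      vertex 0.0 18.3 0.0
      vertex 11.9 18.3 0.0
      vertex 0.0 0.0 0.0
    endloop
  endfacet
  facet normal 0.0000 0.0000 1.0000
    outer loop
      vertex 0.0 0.0 6.2
      vertex 11.9 0.0 6.2
      vertex 11.9 18.3 6.2
    endloop
  endfacet
  facet normal 0.0000 0.0000 1.0000
    outer loop
      vertex 0.0 0.0 6.2
      vertex 11.9 18.3 6.2
      vertex 0.0 18.3 6.2
    endloop
  endfacet
  facet normal 0.0000 -1.0000 0.0000
    outer loop
      vertex 0.0 0.0 0.0
      vertex 11.9 0.0 0.0
      vertex 11.9 0.0 6.2
    endloop
  endfacet
  facet normal 0.0000 -1.0000 0.0000
    outer loop
      vertex 0.0 0.0 0.0
      vertex 11.9 0.0 6.2
      vertex 0.0 0.0 6.2
    endloop
  endfacet
  facet normal 0.0000 1.0000 0.0000
    outer loop
      vertex 11.9 18.3 6.2
      vertex 11.9 18.3 0.0
      vertex 0.0 18.3 0.0
    endloop
  endfacet
  facet normal 0.0000 1.0000 0.0000
    outer loop
      vertex 0.0 18.3 6.2
      vertex 11.9 18.3 6.2
      vertex 0.0 18.3 0.0
    endloop
  endfacet
  facet normal -1.0000 0.0000 0.0000
    outer loop
      vertex 0.0 18.3 6.2
      vertex 0.0 18.3 0.0
      vertex 0.0 0.0 0.0
    endloop
  endfacet
  facet normal -1.0000 0.0000 0.0000
    outer loop
      vertex 0.0 0.0 6.2
      vertex 0.0 18.3 6.2
      vertex 0.0 0.0 0.0
    endloop
  endfacet
  facet normal 1.0000 0.0000 0.0000
    outer loop
      vertex 11.9 0.0 0.0
      vertex 11.9 18.3 0.0
      vertex 11.9 18.3 6.2
    endloop
  endfacet
  facet normal 1.0000 0.0000 0.0000
    outer loop
      vertex 11.9 0.0 0.0
      vertex 11.9 18.3 6.2
      vertex 11.9 0.0 6.2
    endloop
  endfacet
endsolid part

The G0 Z moves step by Δz≈1.0 mm. Every layer's G1 loop is the same polygon, so the solid is a straight extrusion of it from z=0 to z≈6.2. Closing with flat bottom and top caps and triangulating gives 12 facets — a rectangular box, roughly 11.9 × 18.3 mm footprint and 6.2 mm tall.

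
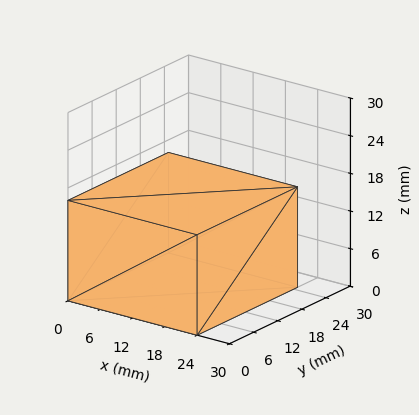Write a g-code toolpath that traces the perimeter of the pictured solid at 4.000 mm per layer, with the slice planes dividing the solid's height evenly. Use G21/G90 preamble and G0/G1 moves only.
Reading the render: the shape is a rectangular box, roughly 24 × 25 mm footprint and 16 mm tall (dimensions read to the nearest mm from the axis ticks). For the g-code, the solid's height is divided into equal slices at the stated Δz and each level perimeter traced with G1 moves after a G0 lift.

; perimeter-only toolpath
G21 ; units = mm
G90 ; absolute positioning
G28 ; home
; layer 1
G0 Z4.000
G0 X0.000 Y0.000
G1 X24.000 Y0.000
G1 X24.000 Y25.000
G1 X0.000 Y25.000
G1 X0.000 Y0.000
; layer 2
G0 Z8.000
G0 X0.000 Y0.000
G1 X24.000 Y0.000
G1 X24.000 Y25.000
G1 X0.000 Y25.000
G1 X0.000 Y0.000
; layer 3
G0 Z12.000
G0 X0.000 Y0.000
G1 X24.000 Y0.000
G1 X24.000 Y25.000
G1 X0.000 Y25.000
G1 X0.000 Y0.000
; layer 4
G0 Z16.000
G0 X0.000 Y0.000
G1 X24.000 Y0.000
G1 X24.000 Y25.000
G1 X0.000 Y25.000
G1 X0.000 Y0.000
M2 ; end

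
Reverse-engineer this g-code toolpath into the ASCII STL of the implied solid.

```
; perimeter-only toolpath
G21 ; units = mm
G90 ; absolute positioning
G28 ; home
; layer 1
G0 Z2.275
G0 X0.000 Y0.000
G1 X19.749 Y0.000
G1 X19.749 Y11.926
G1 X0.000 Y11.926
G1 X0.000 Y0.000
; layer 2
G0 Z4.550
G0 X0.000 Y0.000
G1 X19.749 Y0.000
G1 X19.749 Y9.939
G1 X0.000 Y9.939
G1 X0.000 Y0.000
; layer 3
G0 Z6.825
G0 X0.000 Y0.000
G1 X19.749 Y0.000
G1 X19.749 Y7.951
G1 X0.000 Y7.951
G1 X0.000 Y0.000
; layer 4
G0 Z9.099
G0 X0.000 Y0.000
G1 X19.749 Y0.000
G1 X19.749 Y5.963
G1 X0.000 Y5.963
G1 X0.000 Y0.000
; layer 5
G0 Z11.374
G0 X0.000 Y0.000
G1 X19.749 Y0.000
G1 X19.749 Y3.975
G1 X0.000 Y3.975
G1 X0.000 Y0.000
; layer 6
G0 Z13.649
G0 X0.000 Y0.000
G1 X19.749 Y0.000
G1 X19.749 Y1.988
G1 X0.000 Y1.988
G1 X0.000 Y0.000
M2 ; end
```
solid part
  facet normal 0.0000 0.0000 -1.0000
    outer loop
      vertex 19.749 13.914 0.000
      vertex 19.749 0.000 0.000
      vertex 0.000 0.000 0.000
    endloop
  endfacet
  facet normal 0.0000 0.0000 -1.0000
    outer loop
      vertex 0.000 13.914 0.000
      vertex 19.749 13.914 0.000
      vertex 0.000 0.000 0.000
    endloop
  endfacet
  facet normal 0.0000 -1.0000 0.0000
    outer loop
      vertex 0.000 0.000 0.000
      vertex 19.749 0.000 0.000
      vertex 19.749 0.000 15.924
    endloop
  endfacet
  facet normal 0.0000 -1.0000 0.0000
    outer loop
      vertex 0.000 0.000 0.000
      vertex 19.749 0.000 15.924
      vertex 0.000 0.000 15.924
    endloop
  endfacet
  facet normal 0.0000 0.7530 0.6580
    outer loop
      vertex 0.000 0.000 15.924
      vertex 19.749 0.000 15.924
      vertex 19.749 13.914 0.000
    endloop
  endfacet
  facet normal 0.0000 0.7530 0.6580
    outer loop
      vertex 0.000 0.000 15.924
      vertex 19.749 13.914 0.000
      vertex 0.000 13.914 0.000
    endloop
  endfacet
  facet normal -1.0000 0.0000 0.0000
    outer loop
      vertex 0.000 0.000 15.924
      vertex 0.000 13.914 0.000
      vertex 0.000 0.000 0.000
    endloop
  endfacet
  facet normal 1.0000 0.0000 0.0000
    outer loop
      vertex 19.749 0.000 0.000
      vertex 19.749 13.914 0.000
      vertex 19.749 0.000 15.924
    endloop
  endfacet
endsolid part

The G0 Z moves step by Δz≈2.275 mm. The G1 loops shrink linearly with z, so the solid tapers from its base footprint up to z≈15.9. Closing with a flat bottom cap and the tapered top and triangulating gives 8 facets — a wedge (ramp): 19.7 × 13.9 mm base, rising to 15.9 mm along the y=0 edge and sloping linearly to z=0 at y=13.9.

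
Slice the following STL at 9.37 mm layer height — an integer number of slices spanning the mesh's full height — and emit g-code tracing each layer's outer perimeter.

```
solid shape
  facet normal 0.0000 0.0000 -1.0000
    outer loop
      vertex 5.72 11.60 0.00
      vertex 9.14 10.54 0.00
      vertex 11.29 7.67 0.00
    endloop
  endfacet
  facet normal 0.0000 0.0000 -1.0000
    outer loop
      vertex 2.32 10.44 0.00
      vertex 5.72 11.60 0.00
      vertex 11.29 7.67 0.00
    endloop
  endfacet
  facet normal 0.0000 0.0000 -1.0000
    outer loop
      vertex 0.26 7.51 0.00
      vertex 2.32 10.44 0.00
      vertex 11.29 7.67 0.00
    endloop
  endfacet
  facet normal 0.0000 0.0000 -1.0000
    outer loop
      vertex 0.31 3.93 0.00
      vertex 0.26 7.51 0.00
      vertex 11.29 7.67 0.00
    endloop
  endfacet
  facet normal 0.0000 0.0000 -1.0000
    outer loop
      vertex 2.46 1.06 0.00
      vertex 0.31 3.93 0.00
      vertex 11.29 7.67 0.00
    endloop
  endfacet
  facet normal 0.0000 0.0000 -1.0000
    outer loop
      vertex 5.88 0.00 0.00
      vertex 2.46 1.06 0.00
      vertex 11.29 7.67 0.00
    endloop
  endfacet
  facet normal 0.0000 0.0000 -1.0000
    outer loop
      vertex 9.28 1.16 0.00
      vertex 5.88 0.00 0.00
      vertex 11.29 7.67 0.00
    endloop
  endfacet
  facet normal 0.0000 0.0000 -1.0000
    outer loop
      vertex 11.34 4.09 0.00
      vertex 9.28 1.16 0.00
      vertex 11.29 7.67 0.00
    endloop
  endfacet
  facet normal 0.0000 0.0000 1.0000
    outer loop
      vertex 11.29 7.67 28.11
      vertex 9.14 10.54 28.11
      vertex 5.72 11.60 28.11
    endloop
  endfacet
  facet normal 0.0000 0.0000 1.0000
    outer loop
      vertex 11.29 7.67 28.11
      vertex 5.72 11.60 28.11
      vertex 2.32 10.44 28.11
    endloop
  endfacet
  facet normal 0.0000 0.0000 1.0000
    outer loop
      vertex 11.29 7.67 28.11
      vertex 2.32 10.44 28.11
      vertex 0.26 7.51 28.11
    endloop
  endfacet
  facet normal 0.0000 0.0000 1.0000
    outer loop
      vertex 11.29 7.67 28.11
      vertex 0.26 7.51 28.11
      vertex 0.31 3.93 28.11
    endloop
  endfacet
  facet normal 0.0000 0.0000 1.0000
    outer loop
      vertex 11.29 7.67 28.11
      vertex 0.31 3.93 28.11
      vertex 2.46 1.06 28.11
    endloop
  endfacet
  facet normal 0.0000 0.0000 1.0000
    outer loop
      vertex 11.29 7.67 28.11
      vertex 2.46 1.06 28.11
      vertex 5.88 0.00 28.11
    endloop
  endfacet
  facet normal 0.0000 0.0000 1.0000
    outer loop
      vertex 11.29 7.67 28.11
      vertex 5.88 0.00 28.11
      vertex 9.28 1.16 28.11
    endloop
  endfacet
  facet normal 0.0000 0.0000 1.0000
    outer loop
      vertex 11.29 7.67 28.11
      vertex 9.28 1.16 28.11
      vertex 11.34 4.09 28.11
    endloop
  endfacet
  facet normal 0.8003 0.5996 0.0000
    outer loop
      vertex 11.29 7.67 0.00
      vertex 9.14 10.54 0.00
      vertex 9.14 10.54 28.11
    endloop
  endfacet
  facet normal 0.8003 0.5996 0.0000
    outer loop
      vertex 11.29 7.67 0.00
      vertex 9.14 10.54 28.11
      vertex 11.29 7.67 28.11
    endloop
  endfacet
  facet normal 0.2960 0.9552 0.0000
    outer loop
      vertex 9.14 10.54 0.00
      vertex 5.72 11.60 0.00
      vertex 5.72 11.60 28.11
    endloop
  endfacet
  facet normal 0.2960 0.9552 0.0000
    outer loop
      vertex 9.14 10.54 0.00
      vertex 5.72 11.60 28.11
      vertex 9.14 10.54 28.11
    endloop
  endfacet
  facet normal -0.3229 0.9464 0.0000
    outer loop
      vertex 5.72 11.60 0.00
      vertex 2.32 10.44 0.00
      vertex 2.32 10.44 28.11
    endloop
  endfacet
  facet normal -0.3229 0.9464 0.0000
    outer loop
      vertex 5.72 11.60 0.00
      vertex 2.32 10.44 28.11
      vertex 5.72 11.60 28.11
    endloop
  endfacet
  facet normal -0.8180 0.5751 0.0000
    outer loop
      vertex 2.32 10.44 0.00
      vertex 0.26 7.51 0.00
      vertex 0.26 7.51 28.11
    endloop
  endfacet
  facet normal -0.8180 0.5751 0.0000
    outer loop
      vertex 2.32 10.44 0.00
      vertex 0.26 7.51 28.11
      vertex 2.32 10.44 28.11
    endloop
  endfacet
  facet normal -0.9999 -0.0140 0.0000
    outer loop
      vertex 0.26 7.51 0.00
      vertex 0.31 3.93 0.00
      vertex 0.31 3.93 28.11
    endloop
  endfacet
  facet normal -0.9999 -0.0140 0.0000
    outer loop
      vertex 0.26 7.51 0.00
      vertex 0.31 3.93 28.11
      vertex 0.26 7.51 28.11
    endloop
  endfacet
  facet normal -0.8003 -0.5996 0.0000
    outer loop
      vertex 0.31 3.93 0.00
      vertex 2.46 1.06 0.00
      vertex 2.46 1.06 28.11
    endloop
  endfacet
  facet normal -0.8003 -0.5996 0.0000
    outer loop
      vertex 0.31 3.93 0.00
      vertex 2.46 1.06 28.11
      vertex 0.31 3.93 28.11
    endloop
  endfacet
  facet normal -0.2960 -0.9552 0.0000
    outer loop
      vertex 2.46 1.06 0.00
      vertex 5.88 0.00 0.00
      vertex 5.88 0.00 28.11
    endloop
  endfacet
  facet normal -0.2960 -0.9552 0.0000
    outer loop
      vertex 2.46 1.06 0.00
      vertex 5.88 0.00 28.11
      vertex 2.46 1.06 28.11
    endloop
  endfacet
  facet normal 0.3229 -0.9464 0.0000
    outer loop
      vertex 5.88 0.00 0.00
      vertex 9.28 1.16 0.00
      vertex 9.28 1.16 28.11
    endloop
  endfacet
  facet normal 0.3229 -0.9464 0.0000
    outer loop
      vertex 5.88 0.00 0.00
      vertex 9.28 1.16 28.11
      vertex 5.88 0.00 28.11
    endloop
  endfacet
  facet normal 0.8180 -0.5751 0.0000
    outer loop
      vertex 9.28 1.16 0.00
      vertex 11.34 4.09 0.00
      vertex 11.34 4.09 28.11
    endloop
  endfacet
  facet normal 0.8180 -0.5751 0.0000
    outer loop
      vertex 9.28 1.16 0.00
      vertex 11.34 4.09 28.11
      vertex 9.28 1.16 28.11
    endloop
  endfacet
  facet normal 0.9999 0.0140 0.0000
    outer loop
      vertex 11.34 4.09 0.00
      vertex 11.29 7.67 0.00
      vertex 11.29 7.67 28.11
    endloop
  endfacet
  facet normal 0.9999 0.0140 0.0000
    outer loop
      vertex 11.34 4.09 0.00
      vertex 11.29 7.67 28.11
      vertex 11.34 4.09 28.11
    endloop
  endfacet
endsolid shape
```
; perimeter-only toolpath
G21 ; units = mm
G90 ; absolute positioning
G28 ; home
; layer 1
G0 Z9.37
G0 X11.29 Y7.67
G1 X9.14 Y10.54
G1 X5.72 Y11.60
G1 X2.32 Y10.44
G1 X0.26 Y7.51
G1 X0.31 Y3.93
G1 X2.46 Y1.06
G1 X5.88 Y0.00
G1 X9.28 Y1.16
G1 X11.34 Y4.09
G1 X11.29 Y7.67
; layer 2
G0 Z18.74
G0 X11.29 Y7.67
G1 X9.14 Y10.54
G1 X5.72 Y11.60
G1 X2.32 Y10.44
G1 X0.26 Y7.51
G1 X0.31 Y3.93
G1 X2.46 Y1.06
G1 X5.88 Y0.00
G1 X9.28 Y1.16
G1 X11.34 Y4.09
G1 X11.29 Y7.67
; layer 3
G0 Z28.11
G0 X11.29 Y7.67
G1 X9.14 Y10.54
G1 X5.72 Y11.60
G1 X2.32 Y10.44
G1 X0.26 Y7.51
G1 X0.31 Y3.93
G1 X2.46 Y1.06
G1 X5.88 Y0.00
G1 X9.28 Y1.16
G1 X11.34 Y4.09
G1 X11.29 Y7.67
M2 ; end

The solid is a regular 10-sided prism (a cylinder approximated with 10 flat sides), circumscribed radius ≈ 5.8 mm, height ≈ 28.1 mm. Slicing at Δz = 9.37 mm — 3 equal slices spanning the solid's height, so layer i sits at z = i·h/3 — gives 3 non-empty perimeters. Each is a 10-segment closed polygon; G0 lifts to the layer z and rapids to the start vertex, then G1 traces the edges.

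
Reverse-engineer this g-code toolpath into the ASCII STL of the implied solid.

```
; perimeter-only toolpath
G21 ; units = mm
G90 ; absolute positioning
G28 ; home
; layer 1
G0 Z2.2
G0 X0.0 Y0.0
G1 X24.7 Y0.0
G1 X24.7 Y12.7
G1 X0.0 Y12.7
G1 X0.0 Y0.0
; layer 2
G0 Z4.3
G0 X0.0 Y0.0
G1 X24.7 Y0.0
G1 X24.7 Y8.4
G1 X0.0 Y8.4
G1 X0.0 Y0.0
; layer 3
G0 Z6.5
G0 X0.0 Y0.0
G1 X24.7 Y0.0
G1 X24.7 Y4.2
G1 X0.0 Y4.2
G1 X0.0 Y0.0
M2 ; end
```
solid part
  facet normal 0.0000 0.0000 -1.0000
    outer loop
      vertex 24.7 16.9 0.0
      vertex 24.7 0.0 0.0
      vertex 0.0 0.0 0.0
    endloop
  endfacet
  facet normal 0.0000 0.0000 -1.0000
    outer loop
      vertex 0.0 16.9 0.0
      vertex 24.7 16.9 0.0
      vertex 0.0 0.0 0.0
    endloop
  endfacet
  facet normal 0.0000 -1.0000 0.0000
    outer loop
      vertex 0.0 0.0 0.0
      vertex 24.7 0.0 0.0
      vertex 24.7 0.0 8.7
    endloop
  endfacet
  facet normal 0.0000 -1.0000 0.0000
    outer loop
      vertex 0.0 0.0 0.0
      vertex 24.7 0.0 8.7
      vertex 0.0 0.0 8.7
    endloop
  endfacet
  facet normal 0.0000 0.4577 0.8891
    outer loop
      vertex 0.0 0.0 8.7
      vertex 24.7 0.0 8.7
      vertex 24.7 16.9 0.0
    endloop
  endfacet
  facet normal 0.0000 0.4577 0.8891
    outer loop
      vertex 0.0 0.0 8.7
      vertex 24.7 16.9 0.0
      vertex 0.0 16.9 0.0
    endloop
  endfacet
  facet normal -1.0000 0.0000 0.0000
    outer loop
      vertex 0.0 0.0 8.7
      vertex 0.0 16.9 0.0
      vertex 0.0 0.0 0.0
    endloop
  endfacet
  facet normal 1.0000 0.0000 0.0000
    outer loop
      vertex 24.7 0.0 0.0
      vertex 24.7 16.9 0.0
      vertex 24.7 0.0 8.7
    endloop
  endfacet
endsolid part

The G0 Z moves step by Δz≈2.2 mm. The G1 loops shrink linearly with z, so the solid tapers from its base footprint up to z≈8.7. Closing with a flat bottom cap and the tapered top and triangulating gives 8 facets — a wedge (ramp): 24.7 × 16.9 mm base, rising to 8.7 mm along the y=0 edge and sloping linearly to z=0 at y=16.9.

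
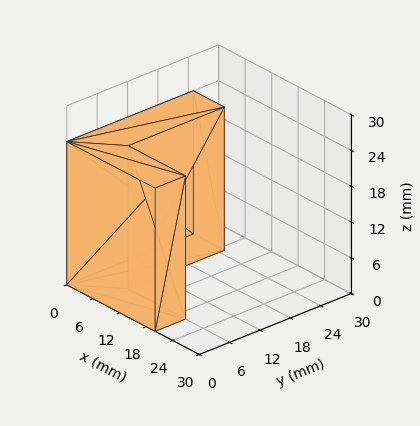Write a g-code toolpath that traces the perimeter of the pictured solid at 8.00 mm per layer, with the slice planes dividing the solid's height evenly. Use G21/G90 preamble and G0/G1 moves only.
Reading the render: the shape is an L-shaped prism: outer 20 × 25 mm, arm thicknesses ≈ 6 mm (horizontal) and 7 mm (vertical), extruded 24 mm in z (dimensions read to the nearest mm from the axis ticks). For the g-code, the solid's height is divided into equal slices at the stated Δz and each level perimeter traced with G1 moves after a G0 lift.

; perimeter-only toolpath
G21 ; units = mm
G90 ; absolute positioning
G28 ; home
; layer 1
G0 Z8.00
G0 X0.00 Y0.00
G1 X20.00 Y0.00
G1 X20.00 Y6.00
G1 X7.00 Y6.00
G1 X7.00 Y25.00
G1 X0.00 Y25.00
G1 X0.00 Y0.00
; layer 2
G0 Z16.00
G0 X0.00 Y0.00
G1 X20.00 Y0.00
G1 X20.00 Y6.00
G1 X7.00 Y6.00
G1 X7.00 Y25.00
G1 X0.00 Y25.00
G1 X0.00 Y0.00
; layer 3
G0 Z24.00
G0 X0.00 Y0.00
G1 X20.00 Y0.00
G1 X20.00 Y6.00
G1 X7.00 Y6.00
G1 X7.00 Y25.00
G1 X0.00 Y25.00
G1 X0.00 Y0.00
M2 ; end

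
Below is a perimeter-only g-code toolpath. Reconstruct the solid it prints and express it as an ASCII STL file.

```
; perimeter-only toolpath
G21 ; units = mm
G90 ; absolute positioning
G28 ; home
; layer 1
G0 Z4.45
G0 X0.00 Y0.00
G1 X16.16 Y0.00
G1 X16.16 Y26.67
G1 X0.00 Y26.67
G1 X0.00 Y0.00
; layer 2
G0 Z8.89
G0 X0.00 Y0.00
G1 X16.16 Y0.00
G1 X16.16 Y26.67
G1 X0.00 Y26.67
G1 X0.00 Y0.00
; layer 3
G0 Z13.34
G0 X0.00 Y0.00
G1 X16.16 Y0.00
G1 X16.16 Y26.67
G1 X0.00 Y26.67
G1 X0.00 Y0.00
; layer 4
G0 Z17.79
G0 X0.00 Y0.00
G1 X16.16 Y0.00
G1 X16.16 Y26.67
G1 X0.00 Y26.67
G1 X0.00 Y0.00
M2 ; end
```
solid part
  facet normal 0.0000 0.0000 -1.0000
    outer loop
      vertex 16.16 26.67 0.00
      vertex 16.16 0.00 0.00
      vertex 0.00 0.00 0.00
    endloop
  endfacet
  facet normal 0.0000 0.0000 -1.0000
    outer loop
      vertex 0.00 26.67 0.00
      vertex 16.16 26.67 0.00
      vertex 0.00 0.00 0.00
    endloop
  endfacet
  facet normal 0.0000 0.0000 1.0000
    outer loop
      vertex 0.00 0.00 17.79
      vertex 16.16 0.00 17.79
      vertex 16.16 26.67 17.79
    endloop
  endfacet
  facet normal 0.0000 0.0000 1.0000
    outer loop
      vertex 0.00 0.00 17.79
      vertex 16.16 26.67 17.79
      vertex 0.00 26.67 17.79
    endloop
  endfacet
  facet normal 0.0000 -1.0000 0.0000
    outer loop
      vertex 0.00 0.00 0.00
      vertex 16.16 0.00 0.00
      vertex 16.16 0.00 17.79
    endloop
  endfacet
  facet normal 0.0000 -1.0000 0.0000
    outer loop
      vertex 0.00 0.00 0.00
      vertex 16.16 0.00 17.79
      vertex 0.00 0.00 17.79
    endloop
  endfacet
  facet normal 0.0000 1.0000 0.0000
    outer loop
      vertex 16.16 26.67 17.79
      vertex 16.16 26.67 0.00
      vertex 0.00 26.67 0.00
    endloop
  endfacet
  facet normal 0.0000 1.0000 0.0000
    outer loop
      vertex 0.00 26.67 17.79
      vertex 16.16 26.67 17.79
      vertex 0.00 26.67 0.00
    endloop
  endfacet
  facet normal -1.0000 0.0000 0.0000
    outer loop
      vertex 0.00 26.67 17.79
      vertex 0.00 26.67 0.00
      vertex 0.00 0.00 0.00
    endloop
  endfacet
  facet normal -1.0000 0.0000 0.0000
    outer loop
      vertex 0.00 0.00 17.79
      vertex 0.00 26.67 17.79
      vertex 0.00 0.00 0.00
    endloop
  endfacet
  facet normal 1.0000 0.0000 0.0000
    outer loop
      vertex 16.16 0.00 0.00
      vertex 16.16 26.67 0.00
      vertex 16.16 26.67 17.79
    endloop
  endfacet
  facet normal 1.0000 0.0000 0.0000
    outer loop
      vertex 16.16 0.00 0.00
      vertex 16.16 26.67 17.79
      vertex 16.16 0.00 17.79
    endloop
  endfacet
endsolid part

The G0 Z moves step by Δz≈4.45 mm. Every layer's G1 loop is the same polygon, so the solid is a straight extrusion of it from z=0 to z≈17.8. Closing with flat bottom and top caps and triangulating gives 12 facets — a rectangular box, roughly 16.2 × 26.7 mm footprint and 17.8 mm tall.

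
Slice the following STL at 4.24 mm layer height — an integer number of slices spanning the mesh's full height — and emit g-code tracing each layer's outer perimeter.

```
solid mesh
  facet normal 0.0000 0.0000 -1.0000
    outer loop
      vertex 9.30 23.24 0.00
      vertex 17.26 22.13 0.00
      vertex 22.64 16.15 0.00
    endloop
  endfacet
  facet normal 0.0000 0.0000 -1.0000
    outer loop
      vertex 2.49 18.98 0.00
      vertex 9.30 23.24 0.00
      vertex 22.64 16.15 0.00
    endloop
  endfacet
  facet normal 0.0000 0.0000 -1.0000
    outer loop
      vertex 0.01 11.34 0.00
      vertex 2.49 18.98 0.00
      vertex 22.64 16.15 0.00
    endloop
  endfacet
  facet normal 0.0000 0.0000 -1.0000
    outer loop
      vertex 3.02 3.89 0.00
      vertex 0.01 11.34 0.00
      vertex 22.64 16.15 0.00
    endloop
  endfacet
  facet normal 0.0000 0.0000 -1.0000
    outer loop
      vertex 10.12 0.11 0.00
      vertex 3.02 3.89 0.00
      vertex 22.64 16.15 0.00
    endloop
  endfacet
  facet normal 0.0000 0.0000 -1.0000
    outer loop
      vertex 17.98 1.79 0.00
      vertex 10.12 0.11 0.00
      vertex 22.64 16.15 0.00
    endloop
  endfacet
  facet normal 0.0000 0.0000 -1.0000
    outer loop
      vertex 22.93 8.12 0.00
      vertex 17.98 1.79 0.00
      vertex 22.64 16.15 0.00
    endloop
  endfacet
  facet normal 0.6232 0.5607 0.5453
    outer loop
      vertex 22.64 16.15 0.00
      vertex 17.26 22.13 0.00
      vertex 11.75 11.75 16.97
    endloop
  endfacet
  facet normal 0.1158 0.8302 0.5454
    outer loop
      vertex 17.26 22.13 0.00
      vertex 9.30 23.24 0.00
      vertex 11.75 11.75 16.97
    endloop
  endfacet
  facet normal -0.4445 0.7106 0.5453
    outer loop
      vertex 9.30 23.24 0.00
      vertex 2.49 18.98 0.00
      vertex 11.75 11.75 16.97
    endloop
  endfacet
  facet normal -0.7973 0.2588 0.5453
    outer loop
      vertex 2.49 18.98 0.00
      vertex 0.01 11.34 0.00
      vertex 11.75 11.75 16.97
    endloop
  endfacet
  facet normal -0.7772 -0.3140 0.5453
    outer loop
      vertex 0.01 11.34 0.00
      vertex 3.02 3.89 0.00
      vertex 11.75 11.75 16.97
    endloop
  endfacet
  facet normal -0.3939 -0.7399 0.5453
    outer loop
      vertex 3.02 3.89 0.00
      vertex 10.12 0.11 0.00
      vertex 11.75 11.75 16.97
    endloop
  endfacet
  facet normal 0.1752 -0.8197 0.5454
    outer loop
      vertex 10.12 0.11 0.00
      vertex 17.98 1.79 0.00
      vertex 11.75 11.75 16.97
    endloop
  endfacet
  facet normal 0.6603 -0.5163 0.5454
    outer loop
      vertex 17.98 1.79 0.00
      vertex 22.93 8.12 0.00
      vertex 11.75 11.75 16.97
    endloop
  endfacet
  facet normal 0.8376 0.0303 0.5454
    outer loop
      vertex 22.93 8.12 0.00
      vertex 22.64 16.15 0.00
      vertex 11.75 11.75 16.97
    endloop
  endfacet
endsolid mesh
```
; perimeter-only toolpath
G21 ; units = mm
G90 ; absolute positioning
G28 ; home
; layer 1
G0 Z4.24
G0 X19.92 Y15.05
G1 X15.88 Y19.54
G1 X9.91 Y20.37
G1 X4.80 Y17.17
G1 X2.94 Y11.44
G1 X5.20 Y5.86
G1 X10.53 Y3.02
G1 X16.42 Y4.28
G1 X20.13 Y9.03
G1 X19.92 Y15.05
; layer 2
G0 Z8.48
G0 X17.20 Y13.95
G1 X14.51 Y16.94
G1 X10.53 Y17.49
G1 X7.12 Y15.37
G1 X5.88 Y11.54
G1 X7.38 Y7.82
G1 X10.93 Y5.93
G1 X14.87 Y6.77
G1 X17.34 Y9.93
G1 X17.20 Y13.95
; layer 3
G0 Z12.73
G0 X14.47 Y12.85
G1 X13.13 Y14.34
G1 X11.14 Y14.62
G1 X9.44 Y13.56
G1 X8.81 Y11.65
G1 X9.57 Y9.79
G1 X11.34 Y8.84
G1 X13.31 Y9.26
G1 X14.54 Y10.84
G1 X14.47 Y12.85
M2 ; end

The solid is a regular 9-sided pyramid, base circumscribed radius ≈ 11.8 mm, apex at z ≈ 17 mm. Slicing at Δz = 4.24 mm — 4 equal slices spanning the solid's height, so layer i sits at z = i·h/4 — gives 3 non-empty perimeters. Each is a 9-segment closed polygon; G0 lifts to the layer z and rapids to the start vertex, then G1 traces the edges. The cross-section shrinks linearly with z (the slice at the apex is degenerate and omitted).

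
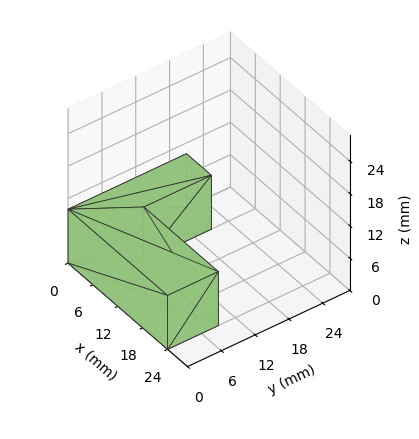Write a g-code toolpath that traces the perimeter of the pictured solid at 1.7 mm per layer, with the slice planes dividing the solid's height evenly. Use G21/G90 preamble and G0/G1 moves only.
Reading the render: the shape is an L-shaped prism: outer 24 × 21 mm, arm thicknesses ≈ 9 mm (horizontal) and 6 mm (vertical), extruded 10 mm in z (dimensions read to the nearest mm from the axis ticks). For the g-code, the solid's height is divided into equal slices at the stated Δz and each level perimeter traced with G1 moves after a G0 lift.

; perimeter-only toolpath
G21 ; units = mm
G90 ; absolute positioning
G28 ; home
; layer 1
G0 Z1.7
G0 X0.0 Y0.0
G1 X24.0 Y0.0
G1 X24.0 Y9.0
G1 X6.0 Y9.0
G1 X6.0 Y21.0
G1 X0.0 Y21.0
G1 X0.0 Y0.0
; layer 2
G0 Z3.3
G0 X0.0 Y0.0
G1 X24.0 Y0.0
G1 X24.0 Y9.0
G1 X6.0 Y9.0
G1 X6.0 Y21.0
G1 X0.0 Y21.0
G1 X0.0 Y0.0
; layer 3
G0 Z5.0
G0 X0.0 Y0.0
G1 X24.0 Y0.0
G1 X24.0 Y9.0
G1 X6.0 Y9.0
G1 X6.0 Y21.0
G1 X0.0 Y21.0
G1 X0.0 Y0.0
; layer 4
G0 Z6.7
G0 X0.0 Y0.0
G1 X24.0 Y0.0
G1 X24.0 Y9.0
G1 X6.0 Y9.0
G1 X6.0 Y21.0
G1 X0.0 Y21.0
G1 X0.0 Y0.0
; layer 5
G0 Z8.3
G0 X0.0 Y0.0
G1 X24.0 Y0.0
G1 X24.0 Y9.0
G1 X6.0 Y9.0
G1 X6.0 Y21.0
G1 X0.0 Y21.0
G1 X0.0 Y0.0
; layer 6
G0 Z10.0
G0 X0.0 Y0.0
G1 X24.0 Y0.0
G1 X24.0 Y9.0
G1 X6.0 Y9.0
G1 X6.0 Y21.0
G1 X0.0 Y21.0
G1 X0.0 Y0.0
M2 ; end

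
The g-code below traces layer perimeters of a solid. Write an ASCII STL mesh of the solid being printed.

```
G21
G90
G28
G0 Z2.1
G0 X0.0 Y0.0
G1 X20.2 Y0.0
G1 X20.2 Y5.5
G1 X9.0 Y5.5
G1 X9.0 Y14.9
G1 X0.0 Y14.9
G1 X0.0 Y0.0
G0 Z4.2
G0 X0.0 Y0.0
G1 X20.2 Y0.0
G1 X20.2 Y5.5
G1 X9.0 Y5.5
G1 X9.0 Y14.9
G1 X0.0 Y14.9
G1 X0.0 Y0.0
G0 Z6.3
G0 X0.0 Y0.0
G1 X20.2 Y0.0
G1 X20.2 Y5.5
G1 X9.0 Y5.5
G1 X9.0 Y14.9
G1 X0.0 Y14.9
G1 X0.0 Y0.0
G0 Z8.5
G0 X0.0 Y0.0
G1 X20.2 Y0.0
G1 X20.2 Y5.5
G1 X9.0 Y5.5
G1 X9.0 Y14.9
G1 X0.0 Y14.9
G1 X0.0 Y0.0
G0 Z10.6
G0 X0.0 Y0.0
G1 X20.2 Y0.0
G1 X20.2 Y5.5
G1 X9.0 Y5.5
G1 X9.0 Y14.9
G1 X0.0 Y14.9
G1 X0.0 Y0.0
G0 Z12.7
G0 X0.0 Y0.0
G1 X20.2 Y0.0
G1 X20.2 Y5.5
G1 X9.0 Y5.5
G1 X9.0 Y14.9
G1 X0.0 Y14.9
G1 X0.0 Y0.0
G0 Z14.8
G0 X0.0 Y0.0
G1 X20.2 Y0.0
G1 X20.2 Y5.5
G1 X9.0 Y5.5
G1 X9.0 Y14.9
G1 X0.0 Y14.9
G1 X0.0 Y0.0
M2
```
solid part
  facet normal 0.0000 0.0000 -1.0000
    outer loop
      vertex 20.2 5.5 0.0
      vertex 20.2 0.0 0.0
      vertex 0.0 0.0 0.0
    endloop
  endfacet
  facet normal 0.0000 0.0000 -1.0000
    outer loop
      vertex 9.0 5.5 0.0
      vertex 20.2 5.5 0.0
      vertex 0.0 0.0 0.0
    endloop
  endfacet
  facet normal 0.0000 0.0000 -1.0000
    outer loop
      vertex 9.0 14.9 0.0
      vertex 9.0 5.5 0.0
      vertex 0.0 0.0 0.0
    endloop
  endfacet
  facet normal 0.0000 0.0000 -1.0000
    outer loop
      vertex 0.0 14.9 0.0
      vertex 9.0 14.9 0.0
      vertex 0.0 0.0 0.0
    endloop
  endfacet
  facet normal 0.0000 0.0000 1.0000
    outer loop
      vertex 0.0 0.0 14.8
      vertex 20.2 0.0 14.8
      vertex 20.2 5.5 14.8
    endloop
  endfacet
  facet normal 0.0000 0.0000 1.0000
    outer loop
      vertex 0.0 0.0 14.8
      vertex 20.2 5.5 14.8
      vertex 9.0 5.5 14.8
    endloop
  endfacet
  facet normal 0.0000 0.0000 1.0000
    outer loop
      vertex 0.0 0.0 14.8
      vertex 9.0 5.5 14.8
      vertex 9.0 14.9 14.8
    endloop
  endfacet
  facet normal 0.0000 0.0000 1.0000
    outer loop
      vertex 0.0 0.0 14.8
      vertex 9.0 14.9 14.8
      vertex 0.0 14.9 14.8
    endloop
  endfacet
  facet normal 0.0000 -1.0000 0.0000
    outer loop
      vertex 0.0 0.0 0.0
      vertex 20.2 0.0 0.0
      vertex 20.2 0.0 14.8
    endloop
  endfacet
  facet normal 0.0000 -1.0000 0.0000
    outer loop
      vertex 0.0 0.0 0.0
      vertex 20.2 0.0 14.8
      vertex 0.0 0.0 14.8
    endloop
  endfacet
  facet normal 1.0000 0.0000 0.0000
    outer loop
      vertex 20.2 0.0 0.0
      vertex 20.2 5.5 0.0
      vertex 20.2 5.5 14.8
    endloop
  endfacet
  facet normal 1.0000 0.0000 0.0000
    outer loop
      vertex 20.2 0.0 0.0
      vertex 20.2 5.5 14.8
      vertex 20.2 0.0 14.8
    endloop
  endfacet
  facet normal 0.0000 1.0000 0.0000
    outer loop
      vertex 20.2 5.5 0.0
      vertex 9.0 5.5 0.0
      vertex 9.0 5.5 14.8
    endloop
  endfacet
  facet normal 0.0000 1.0000 0.0000
    outer loop
      vertex 20.2 5.5 0.0
      vertex 9.0 5.5 14.8
      vertex 20.2 5.5 14.8
    endloop
  endfacet
  facet normal 1.0000 0.0000 0.0000
    outer loop
      vertex 9.0 5.5 0.0
      vertex 9.0 14.9 0.0
      vertex 9.0 14.9 14.8
    endloop
  endfacet
  facet normal 1.0000 0.0000 0.0000
    outer loop
      vertex 9.0 5.5 0.0
      vertex 9.0 14.9 14.8
      vertex 9.0 5.5 14.8
    endloop
  endfacet
  facet normal 0.0000 1.0000 0.0000
    outer loop
      vertex 9.0 14.9 0.0
      vertex 0.0 14.9 0.0
      vertex 0.0 14.9 14.8
    endloop
  endfacet
  facet normal 0.0000 1.0000 0.0000
    outer loop
      vertex 9.0 14.9 0.0
      vertex 0.0 14.9 14.8
      vertex 9.0 14.9 14.8
    endloop
  endfacet
  facet normal -1.0000 0.0000 0.0000
    outer loop
      vertex 0.0 14.9 0.0
      vertex 0.0 0.0 0.0
      vertex 0.0 0.0 14.8
    endloop
  endfacet
  facet normal -1.0000 0.0000 0.0000
    outer loop
      vertex 0.0 14.9 0.0
      vertex 0.0 0.0 14.8
      vertex 0.0 14.9 14.8
    endloop
  endfacet
endsolid part

The G0 Z moves step by Δz≈2.1 mm. Every layer's G1 loop is the same polygon, so the solid is a straight extrusion of it from z=0 to z≈14.8. Closing with flat bottom and top caps and triangulating gives 20 facets — an L-shaped prism: outer 20.2 × 14.9 mm, arm thicknesses ≈ 5.5 mm (horizontal) and 9 mm (vertical), extruded 14.8 mm in z.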